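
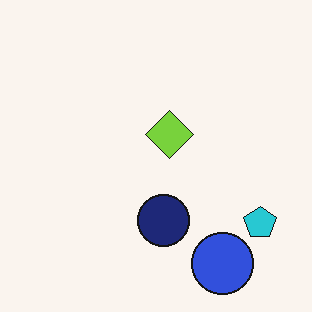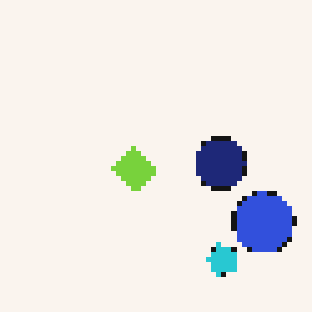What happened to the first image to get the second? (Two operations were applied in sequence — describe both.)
This is the original image transposed (reflected across the top-left ↔ bottom-right diagonal), then lightly pixelated (a mild mosaic effect).

Shapes have swapped their row and column positions — what was in the top-right is now in the bottom-left — a diagonal reflection. Shapes are reduced to large square blocks; fine edges and outlines are lost — a downscale-then-upscale (mosaic) effect.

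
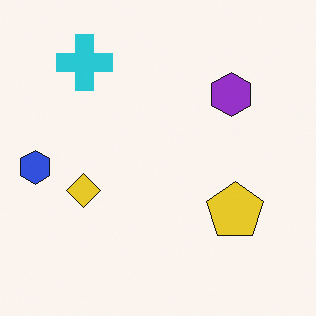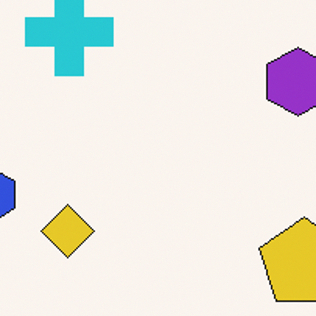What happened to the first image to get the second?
The second image is the first cropped slightly and scaled back up.

The visible shapes are larger and the field of view is narrower; shapes near the original edges may be partly or wholly outside the frame — a crop-and-rescale.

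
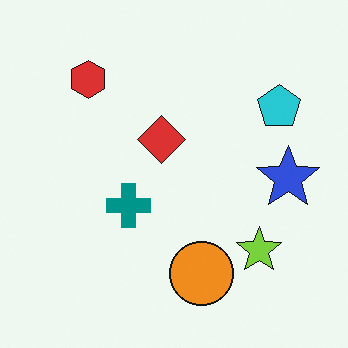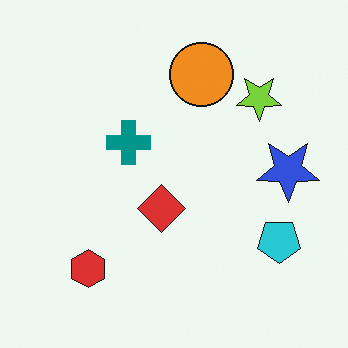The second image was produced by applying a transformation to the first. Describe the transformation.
The transformation is: flipped vertically (top ↔ bottom).

The orange circle is in the bottom of the first image and the top of the second — shapes on opposite sides of the horizontal midline have swapped in a mirror flip.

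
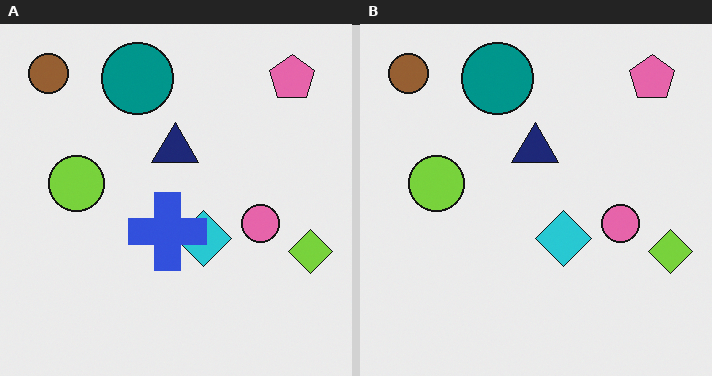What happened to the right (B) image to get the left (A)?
It was overlaid with an additional blue cross.

A blue cross appears in the left (A) image that is absent from the right (B).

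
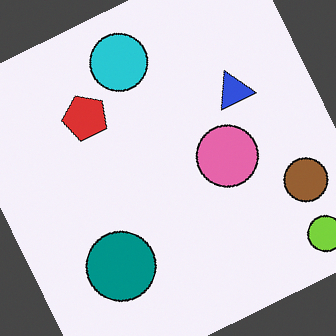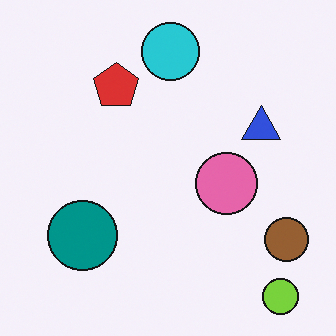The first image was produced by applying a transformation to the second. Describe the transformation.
It was rotated counter-clockwise by a moderate amount.

Every shape is tilted by the same angle and the image corners show triangular fill wedges — a whole-image rotation by a non-right angle.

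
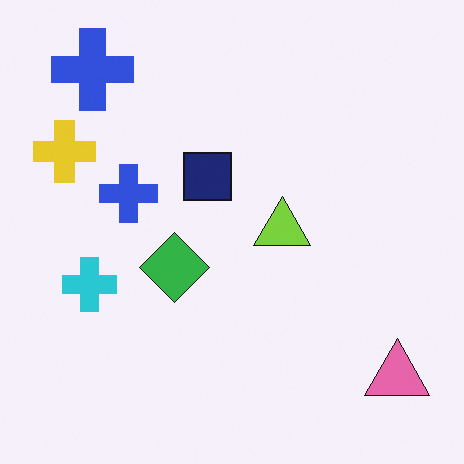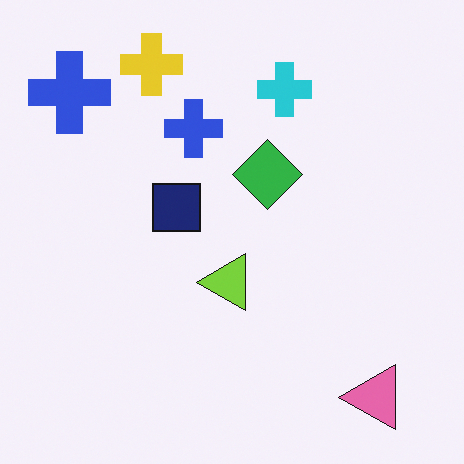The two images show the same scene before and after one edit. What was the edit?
Transposed (reflected across the top-left ↔ bottom-right diagonal).

Shapes have swapped their row and column positions — what was in the top-right is now in the bottom-left — a diagonal reflection.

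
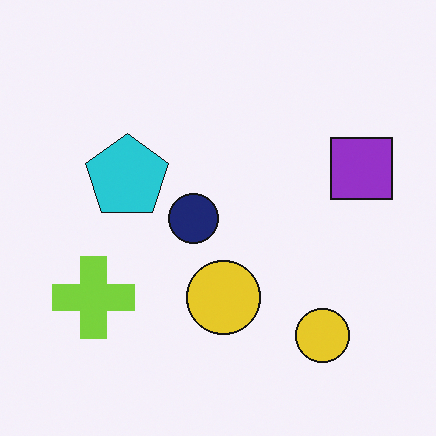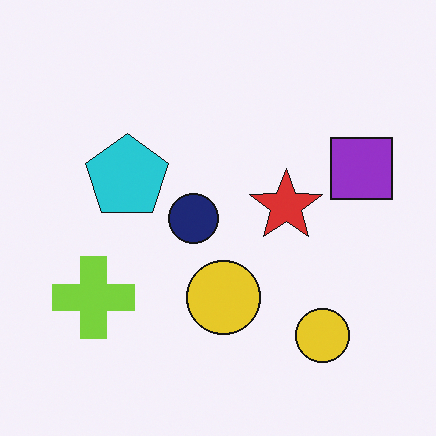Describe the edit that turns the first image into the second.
The transformation is: overlaid with an additional red star.

A red star appears in the second image that is absent from the first.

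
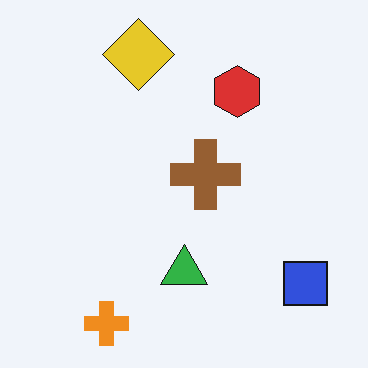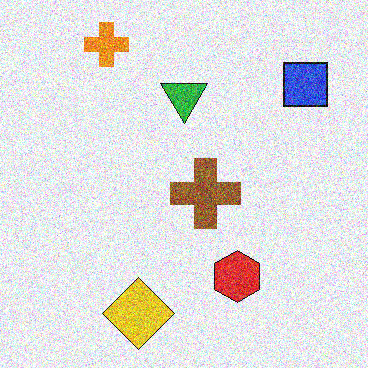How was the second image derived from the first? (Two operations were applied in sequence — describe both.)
The transformation is: flipped vertically (top ↔ bottom), then degraded with a thick layer of grain.

The orange cross is in the bottom-left of the first image and the top-left of the second — shapes on opposite sides of the horizontal midline have swapped in a mirror flip. Random speckle covers the whole image, including the flat background.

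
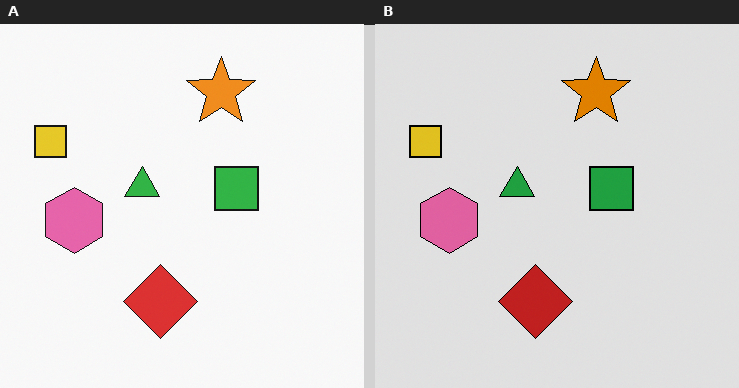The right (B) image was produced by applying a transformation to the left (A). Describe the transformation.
The right (B) image is the left (A) posterized to a reduced palette.

Each flat color has snapped to a coarser quantized level — most visibly, the near-white background has dropped to a flat grey.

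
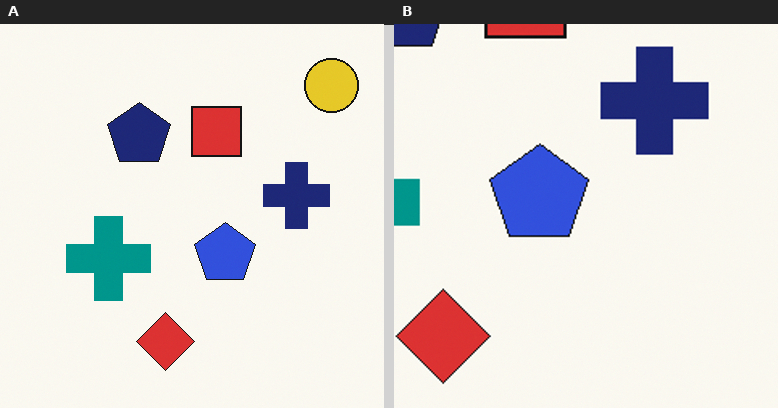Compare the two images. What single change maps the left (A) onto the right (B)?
This is the original image cropped slightly and scaled back up.

The visible shapes are larger and the field of view is narrower; shapes near the original edges may be partly or wholly outside the frame — a crop-and-rescale.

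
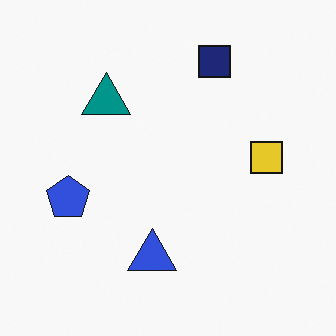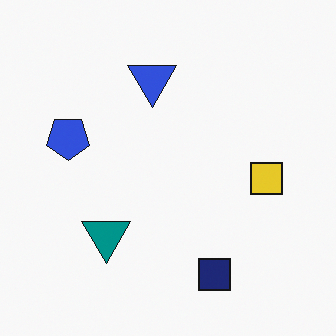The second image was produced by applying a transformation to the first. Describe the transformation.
The transformation is: flipped vertically (top ↔ bottom).

The navy square is in the top of the first image and the bottom of the second — shapes on opposite sides of the horizontal midline have swapped in a mirror flip.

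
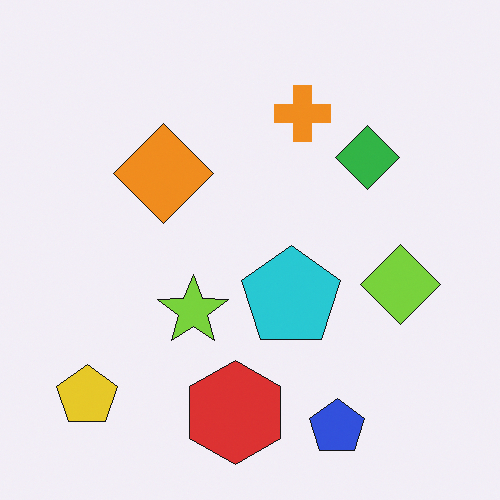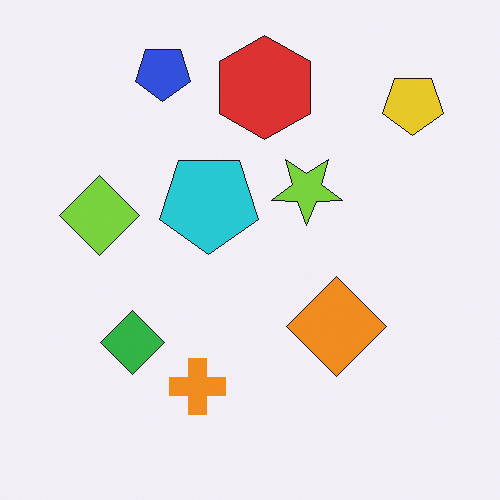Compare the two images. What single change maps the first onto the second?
The transformation is: rotated 180°.

The yellow pentagon sits in the bottom-left of the first image and the top-right of the second — consistent with a whole-image 180° rotation.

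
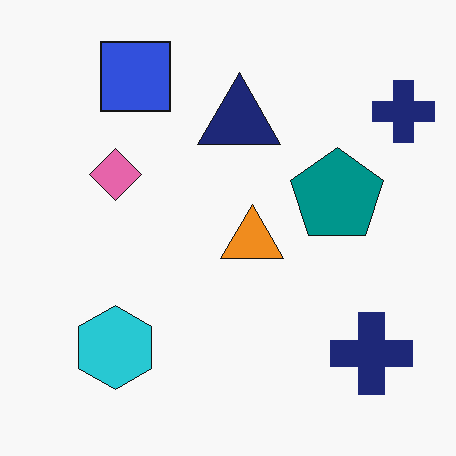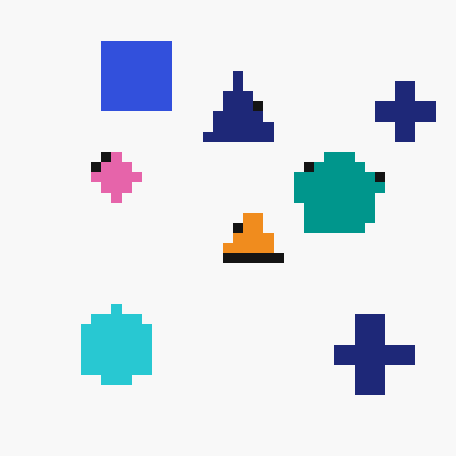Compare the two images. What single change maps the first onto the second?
The second image is the first heavily pixelated into large blocks.

Shapes are reduced to large square blocks; fine edges and outlines are lost — a downscale-then-upscale (mosaic) effect.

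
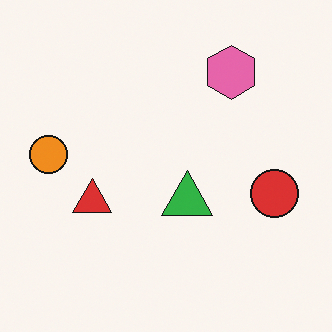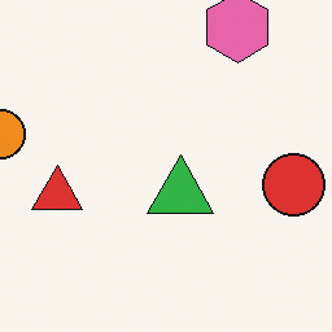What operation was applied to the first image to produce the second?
This is the original image cropped slightly and scaled back up.

The visible shapes are larger and the field of view is narrower; shapes near the original edges may be partly or wholly outside the frame — a crop-and-rescale.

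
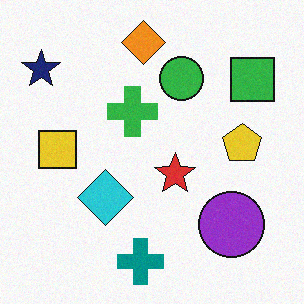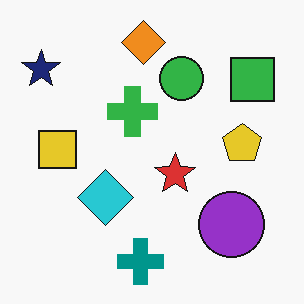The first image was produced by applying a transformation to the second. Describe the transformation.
The transformation is: degraded with a light layer of grain.

Random speckle covers the whole image, including the flat background.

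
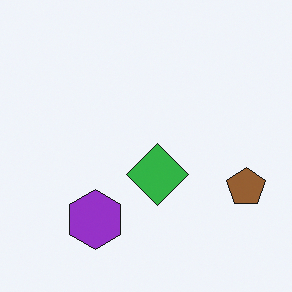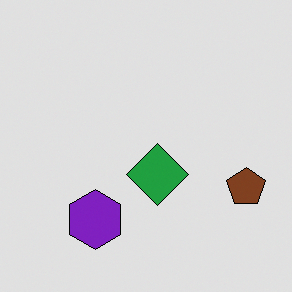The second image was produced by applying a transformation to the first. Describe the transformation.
The image was moderately posterized.

Each flat color has snapped to a coarser quantized level — most visibly, the near-white background has dropped to a flat grey.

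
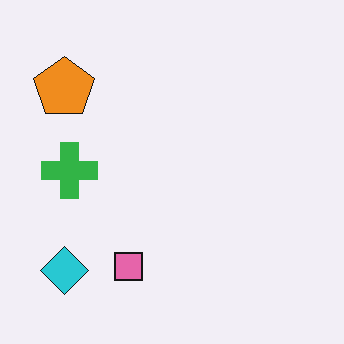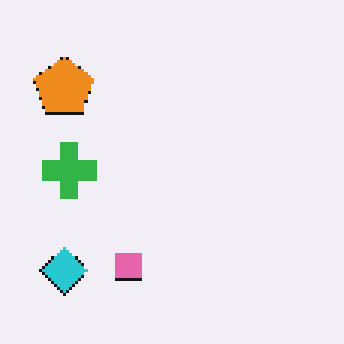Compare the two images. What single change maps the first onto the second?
Mildly pixelated.

Shapes are reduced to large square blocks; fine edges and outlines are lost — a downscale-then-upscale (mosaic) effect.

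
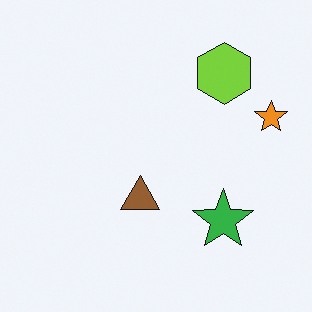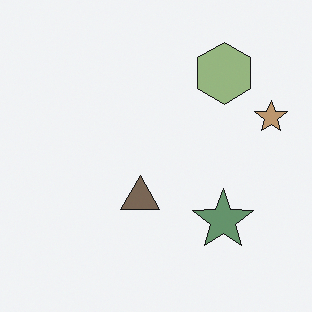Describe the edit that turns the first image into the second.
It was heavily desaturated.

All colors are more muted and greyish — a global saturation change.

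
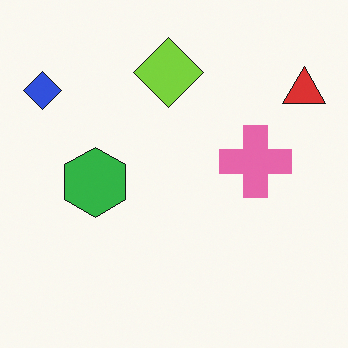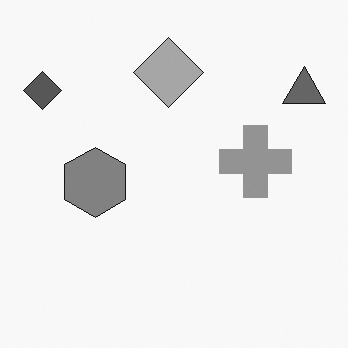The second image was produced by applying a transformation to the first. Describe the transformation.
The image was converted to grayscale.

All color is removed — every shape is now a shade of grey.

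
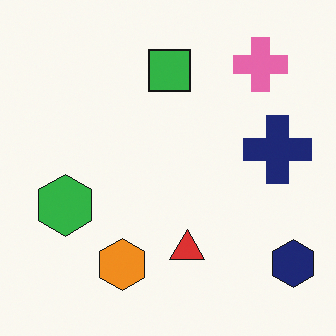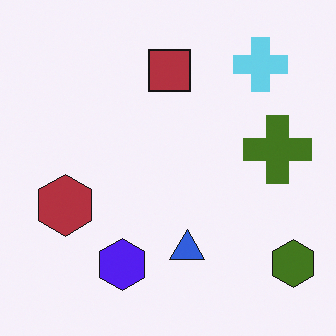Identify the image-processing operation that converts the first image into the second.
The second image is the first hue-shifted through roughly half the color wheel.

Every shape's color has rotated by the same amount around the hue wheel — a uniform hue shift.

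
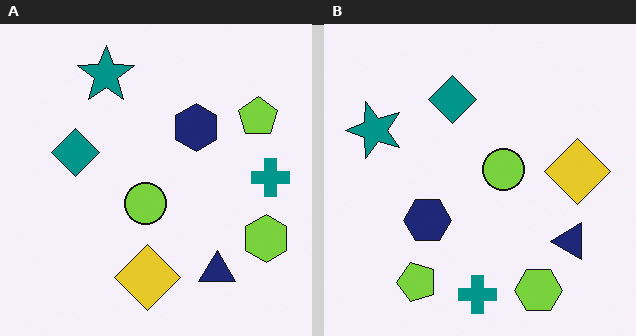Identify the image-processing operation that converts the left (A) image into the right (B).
The right (B) image is the left (A) transposed (reflected across the top-left ↔ bottom-right diagonal).

Shapes have swapped their row and column positions — what was in the top-right is now in the bottom-left — a diagonal reflection.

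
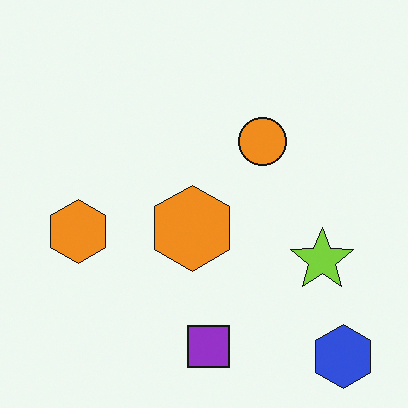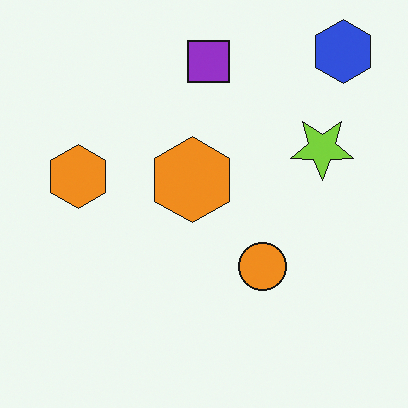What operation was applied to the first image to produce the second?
The second image is the first flipped vertically (top ↔ bottom).

The blue hexagon is in the bottom-right of the first image and the top-right of the second — shapes on opposite sides of the horizontal midline have swapped in a mirror flip.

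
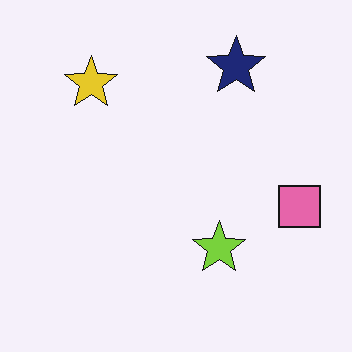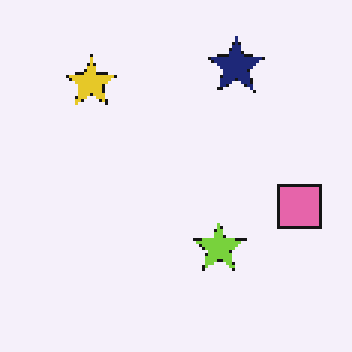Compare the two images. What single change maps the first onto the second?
Mildly pixelated.

Shapes are reduced to large square blocks; fine edges and outlines are lost — a downscale-then-upscale (mosaic) effect.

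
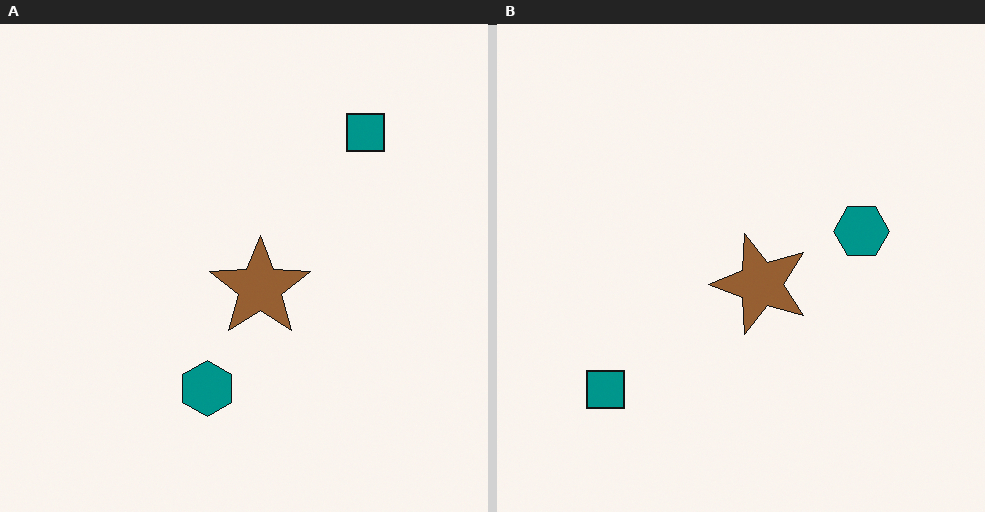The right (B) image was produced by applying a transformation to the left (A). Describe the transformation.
It was transposed (reflected across the top-left ↔ bottom-right diagonal).

Shapes have swapped their row and column positions — what was in the top-right is now in the bottom-left — a diagonal reflection.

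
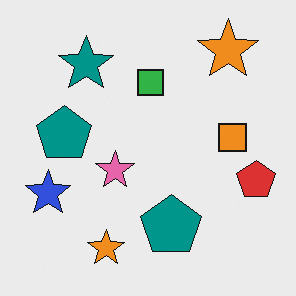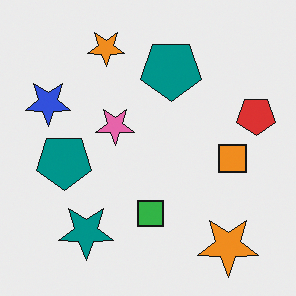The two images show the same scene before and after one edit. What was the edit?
It was flipped vertically (top ↔ bottom).

The teal star is in the top-left of the first image and the bottom-left of the second — shapes on opposite sides of the horizontal midline have swapped in a mirror flip.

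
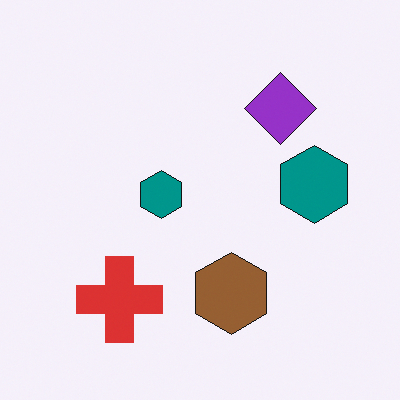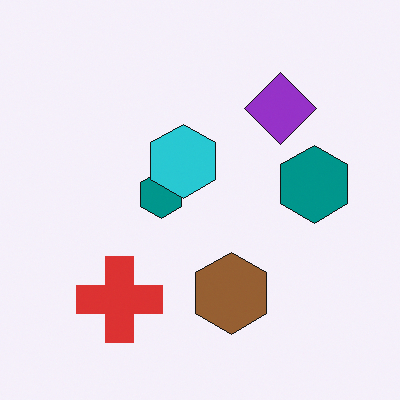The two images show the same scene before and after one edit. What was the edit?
Overlaid with an additional cyan hexagon.

A cyan hexagon appears in the second image that is absent from the first.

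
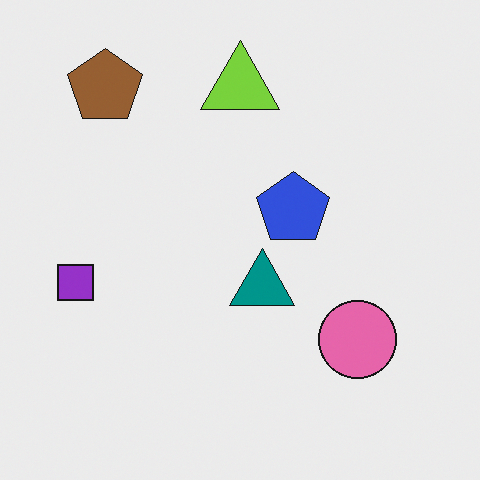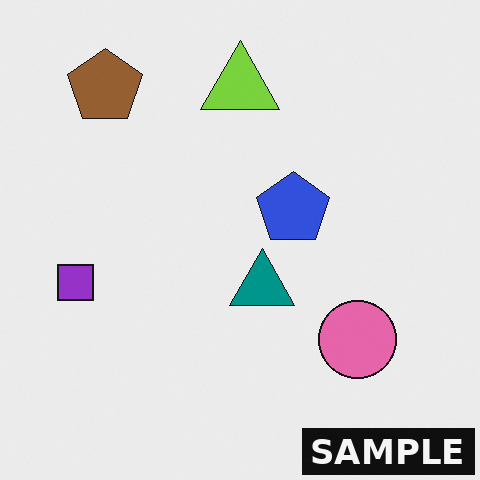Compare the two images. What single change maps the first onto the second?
Watermarked with the text "SAMPLE" in the lower-right corner.

A dark label reading "SAMPLE" appears in the lower-right corner.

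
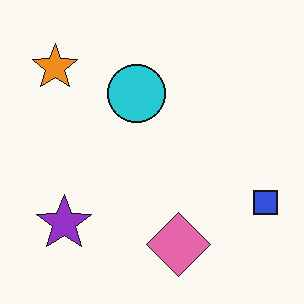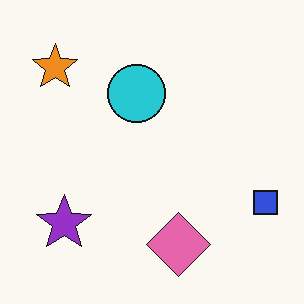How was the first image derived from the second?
It was given moderate JPEG compression.

Blocky 8×8 compression artifacts appear around shape edges and the flat background shows ringing — characteristic JPEG degradation.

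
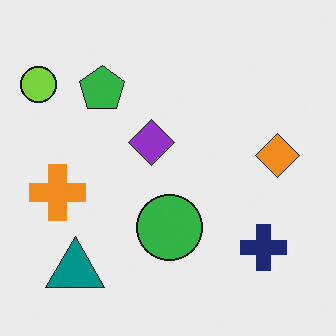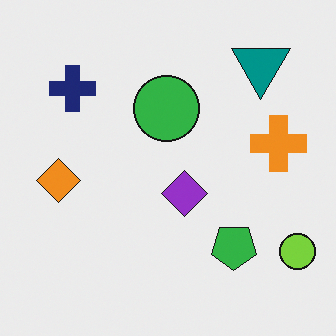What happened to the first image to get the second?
Rotated 180°.

The lime circle sits in the top-left of the first image and the bottom-right of the second — consistent with a whole-image 180° rotation.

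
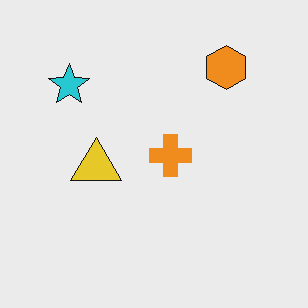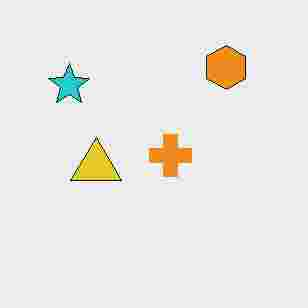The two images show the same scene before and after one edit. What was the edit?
The second image is the first heavily JPEG-compressed with obvious blocking artifacts.

Blocky 8×8 compression artifacts appear around shape edges and the flat background shows ringing — characteristic JPEG degradation.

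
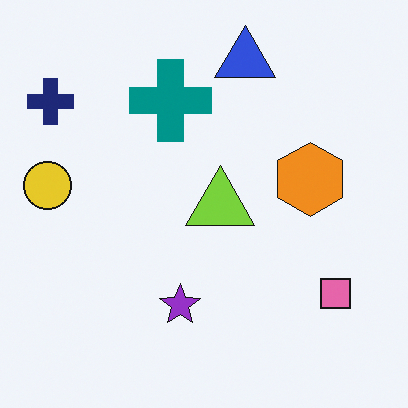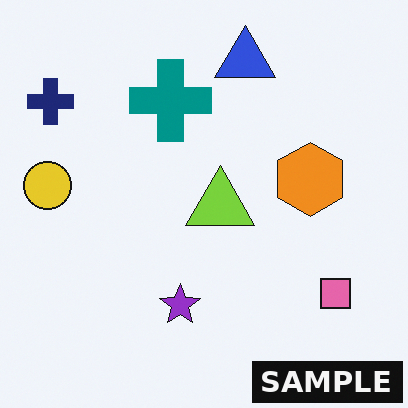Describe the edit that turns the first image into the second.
The transformation is: watermarked with the text "SAMPLE" in the lower-right corner.

A dark label reading "SAMPLE" appears in the lower-right corner.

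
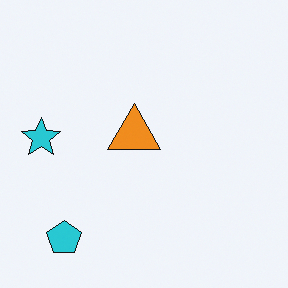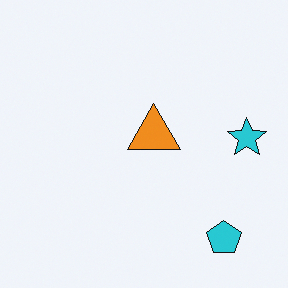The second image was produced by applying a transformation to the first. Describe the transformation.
This is the original image flipped horizontally (left ↔ right).

The cyan star is in the left of the first image and the right of the second — shapes on opposite sides of the vertical midline have swapped in a mirror flip.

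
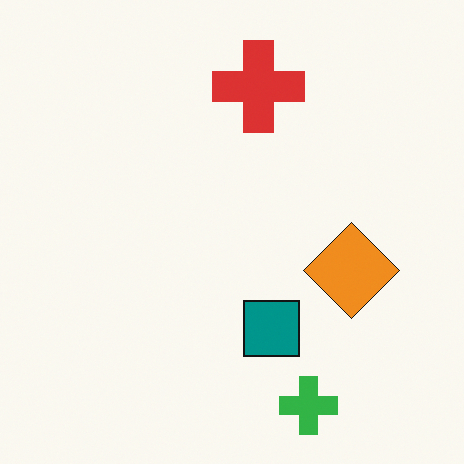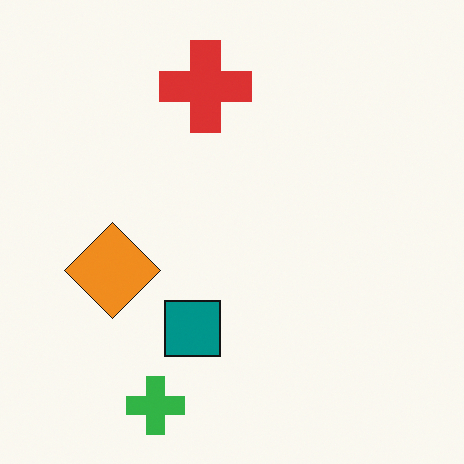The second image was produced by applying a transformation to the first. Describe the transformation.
The image was flipped horizontally (left ↔ right).

The orange diamond is in the right of the first image and the left of the second — shapes on opposite sides of the vertical midline have swapped in a mirror flip.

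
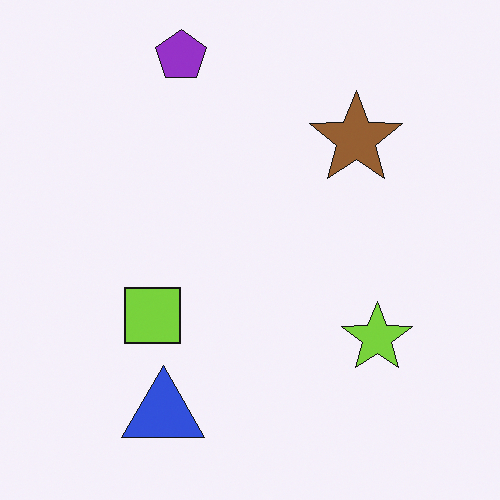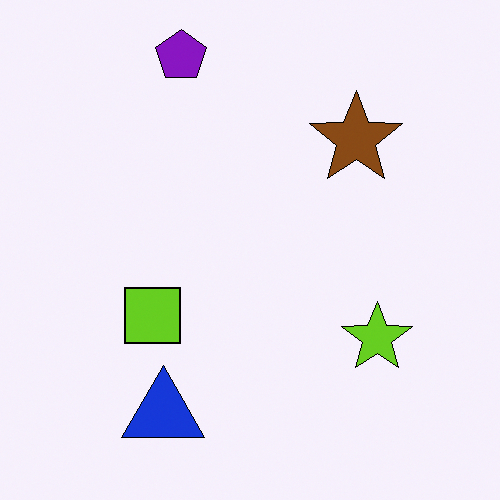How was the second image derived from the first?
Given slightly increased contrast.

Tones are pushed away from mid-grey across the whole image — a global contrast change.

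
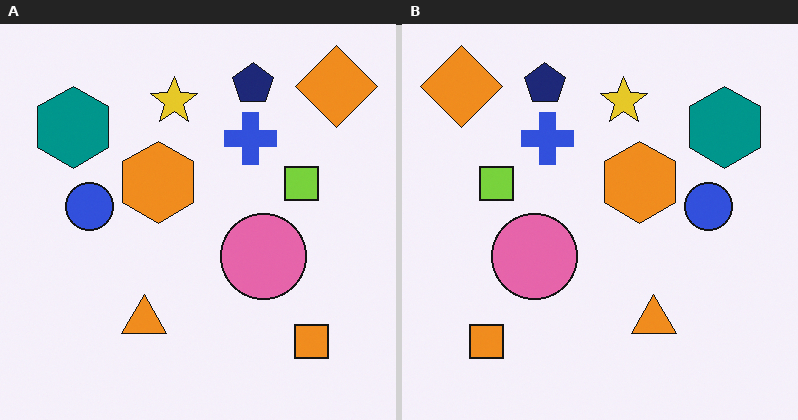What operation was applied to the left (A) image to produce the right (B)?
This is the original image flipped horizontally (left ↔ right).

The orange diamond is in the top-right of the left (A) image and the top-left of the right (B) — shapes on opposite sides of the vertical midline have swapped in a mirror flip.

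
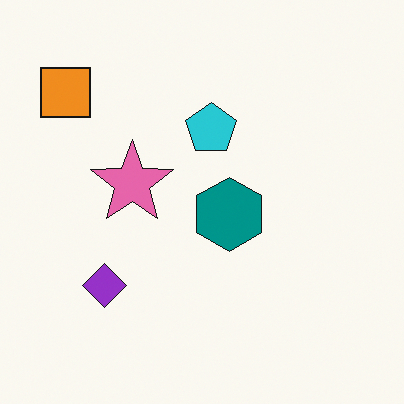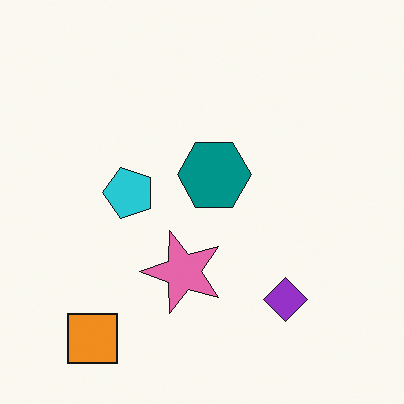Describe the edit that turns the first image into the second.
It was rotated 90° counter-clockwise.

The orange square sits in the top-left of the first image and the bottom-left of the second — consistent with a whole-image 90° counter-clockwise rotation.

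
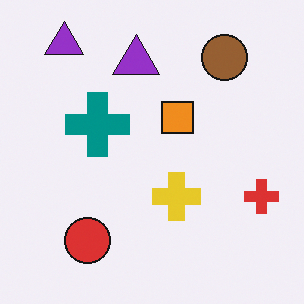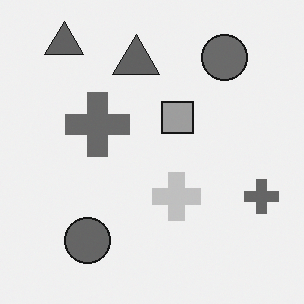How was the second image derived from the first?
The second image is the first converted to grayscale.

All color is removed — every shape is now a shade of grey.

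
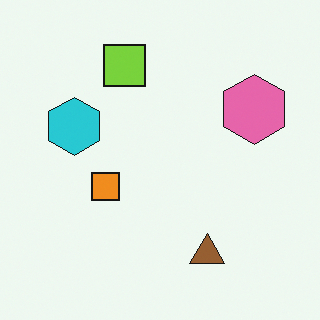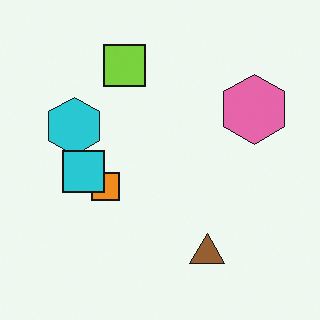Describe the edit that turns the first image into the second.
The second image is the first overlaid with an additional cyan square.

A cyan square appears in the second image that is absent from the first.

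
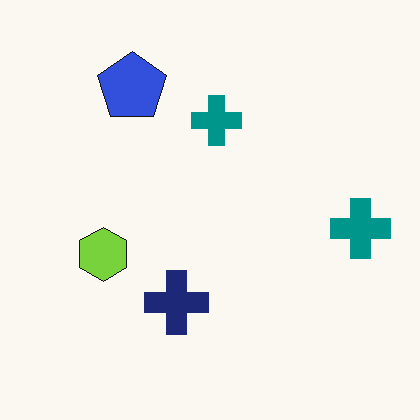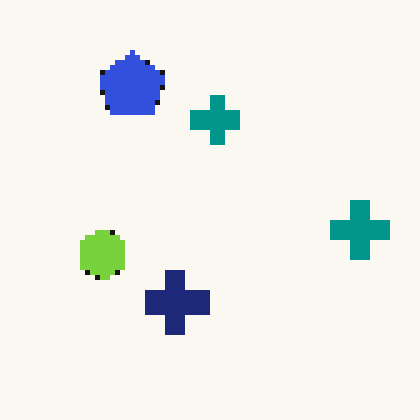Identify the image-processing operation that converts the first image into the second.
The transformation is: lightly pixelated (a mild mosaic effect).

Shapes are reduced to large square blocks; fine edges and outlines are lost — a downscale-then-upscale (mosaic) effect.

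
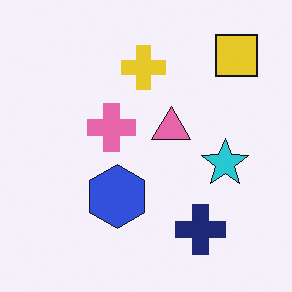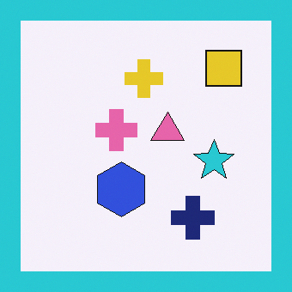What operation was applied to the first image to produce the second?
It was framed with a cyan border.

A solid cyan frame runs around the edge of the second image, with the content slightly shrunk inside it.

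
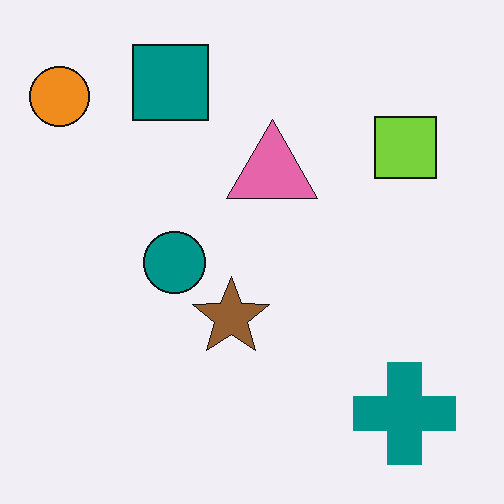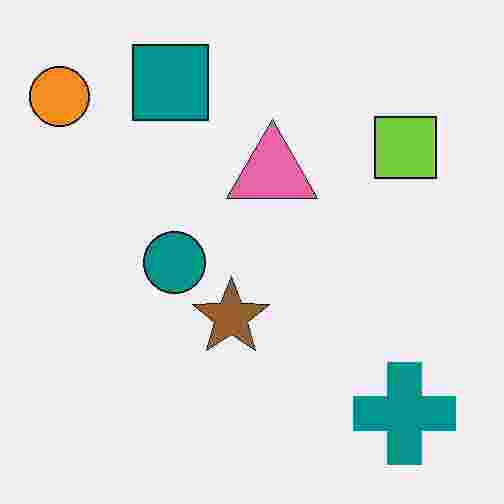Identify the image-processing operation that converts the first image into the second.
The second image is the first heavily JPEG-compressed with obvious blocking artifacts.

Blocky 8×8 compression artifacts appear around shape edges and the flat background shows ringing — characteristic JPEG degradation.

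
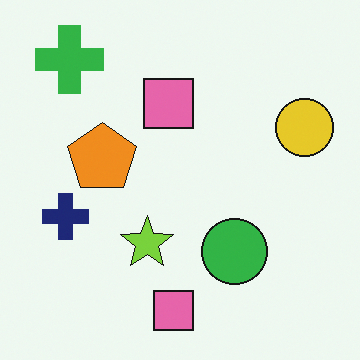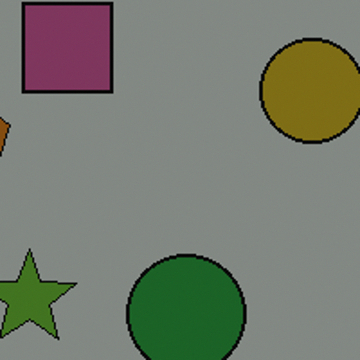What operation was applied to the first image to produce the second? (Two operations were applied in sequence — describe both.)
The transformation is: noticeably darkened, then cropped to a noticeably smaller region and rescaled.

Every pixel — background and shapes alike — is uniformly darkened. The visible shapes are larger and the field of view is narrower; shapes near the original edges may be partly or wholly outside the frame — a crop-and-rescale.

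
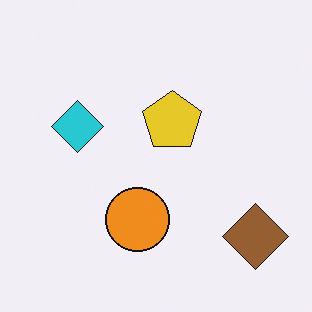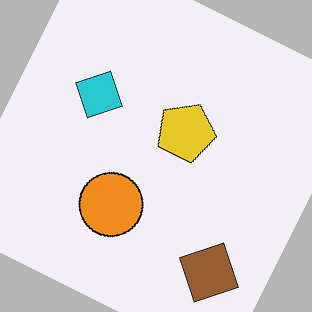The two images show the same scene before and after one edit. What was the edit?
The image was rotated clockwise by a clearly visible amount.

Every shape is tilted by the same angle and the image corners show triangular fill wedges — a whole-image rotation by a non-right angle.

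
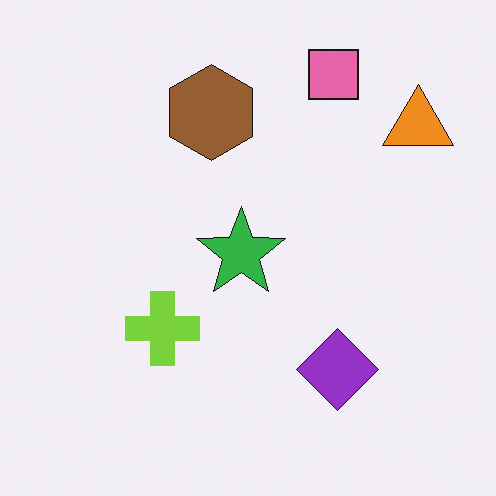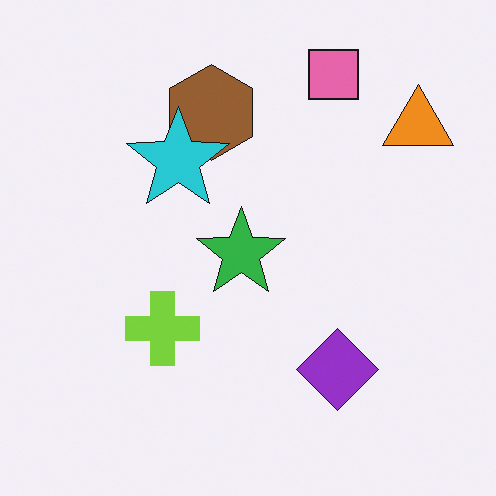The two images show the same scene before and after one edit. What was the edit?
It was overlaid with an additional cyan star.

A cyan star appears in the second image that is absent from the first.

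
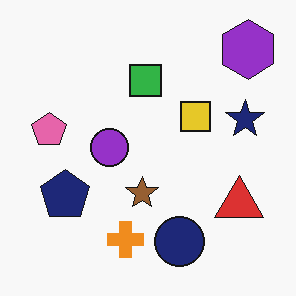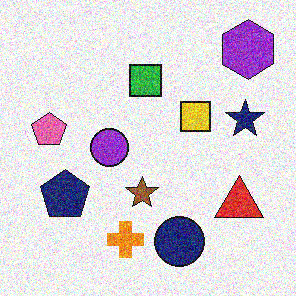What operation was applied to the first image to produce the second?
The second image is the first degraded with heavy additive noise.

Random speckle covers the whole image, including the flat background.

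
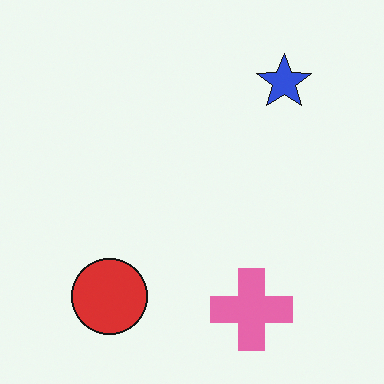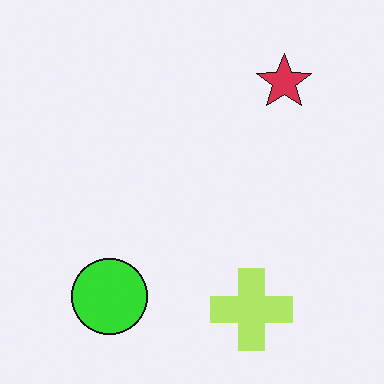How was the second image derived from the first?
It was hue-shifted through roughly a third of the color wheel.

Every shape's color has rotated by the same amount around the hue wheel — a uniform hue shift.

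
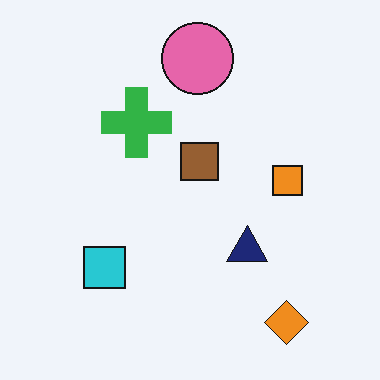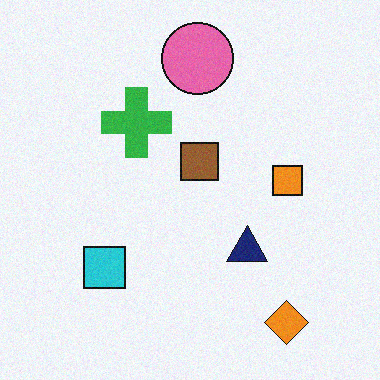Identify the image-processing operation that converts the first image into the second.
This is the original image degraded with subtle gaussian noise.

Random speckle covers the whole image, including the flat background.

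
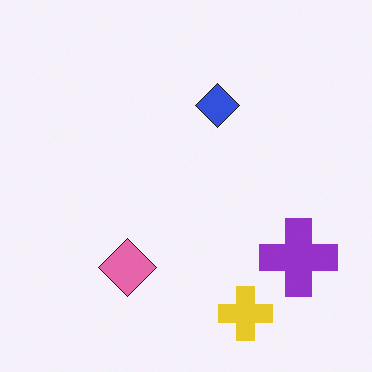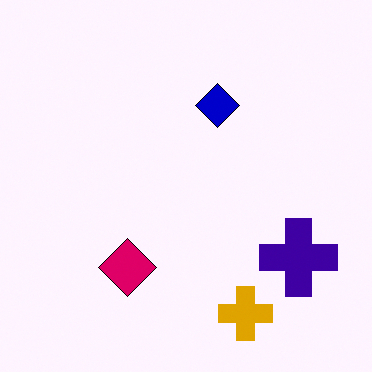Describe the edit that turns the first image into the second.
Boosted in contrast.

Tones are pushed away from mid-grey across the whole image — a global contrast change.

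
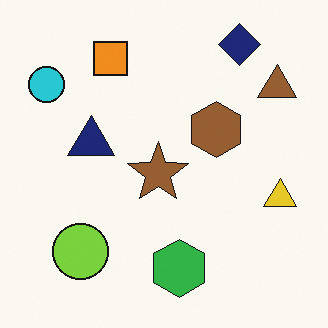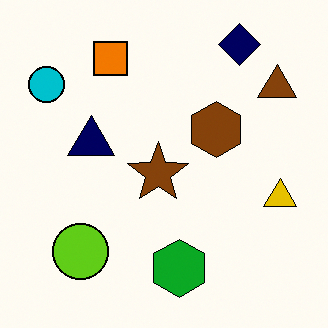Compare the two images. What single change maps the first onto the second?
The image was given slightly increased contrast.

Tones are pushed away from mid-grey across the whole image — a global contrast change.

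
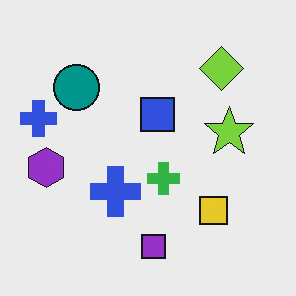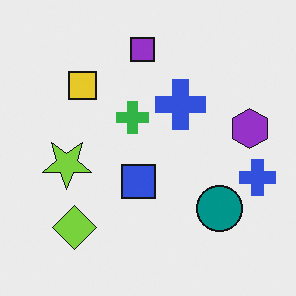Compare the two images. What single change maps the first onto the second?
It was rotated 180°.

The lime diamond sits in the top-right of the first image and the bottom-left of the second — consistent with a whole-image 180° rotation.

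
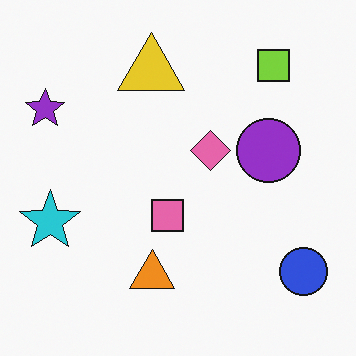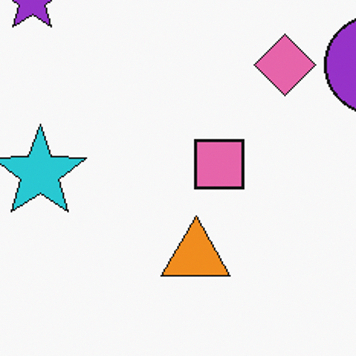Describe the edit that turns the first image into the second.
Cropped to a modestly smaller region and rescaled.

The visible shapes are larger and the field of view is narrower; shapes near the original edges may be partly or wholly outside the frame — a crop-and-rescale.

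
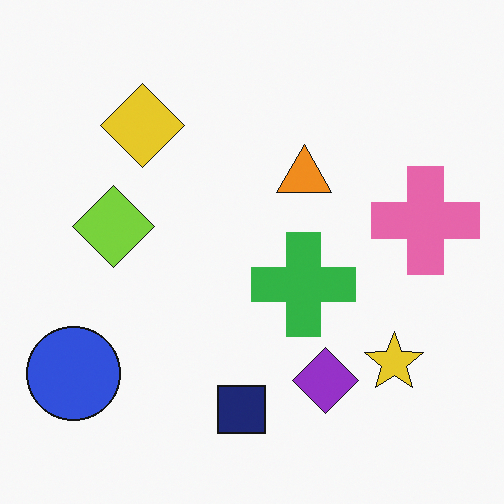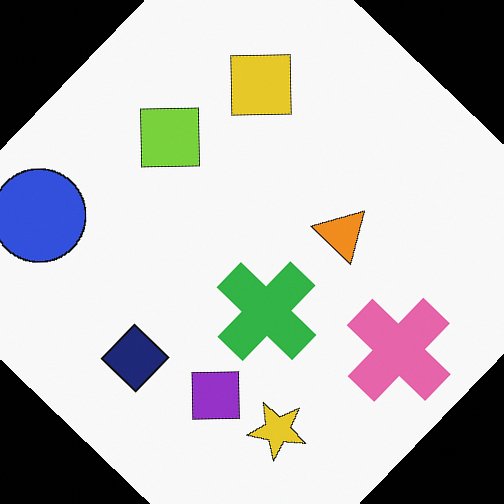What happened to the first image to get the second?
The transformation is: rotated clockwise by a large amount — several tens of degrees.

Every shape is tilted by the same angle and the image corners show triangular fill wedges — a whole-image rotation by a non-right angle.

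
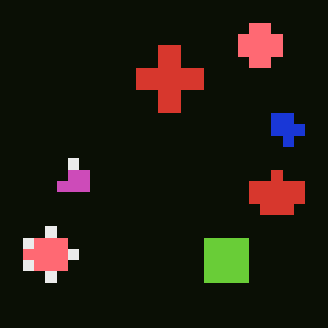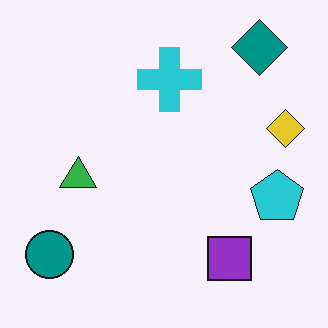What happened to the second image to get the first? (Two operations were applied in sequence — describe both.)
The first image is the second color-inverted (negative), then heavily pixelated into large blocks.

The light background has become dark and every shape's color is its complement — a photographic negative. Shapes are reduced to large square blocks; fine edges and outlines are lost — a downscale-then-upscale (mosaic) effect.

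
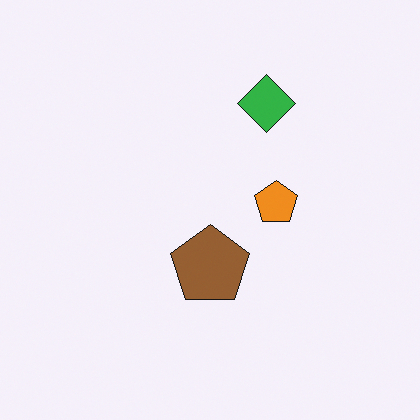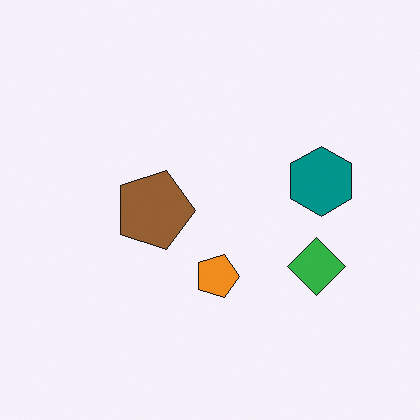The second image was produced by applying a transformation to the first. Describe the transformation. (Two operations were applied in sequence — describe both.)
The image was rotated 90° clockwise, then overlaid with an additional teal hexagon.

The green diamond sits in the top of the first image and the right of the second — consistent with a whole-image 90° clockwise rotation. A teal hexagon appears in the second image that is absent from the first.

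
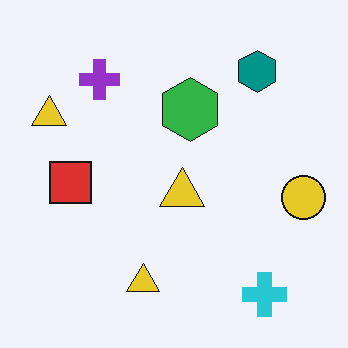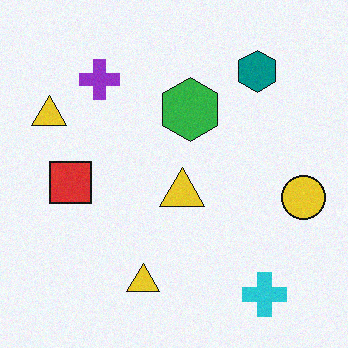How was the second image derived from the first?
The second image is the first degraded with light additive noise.

Random speckle covers the whole image, including the flat background.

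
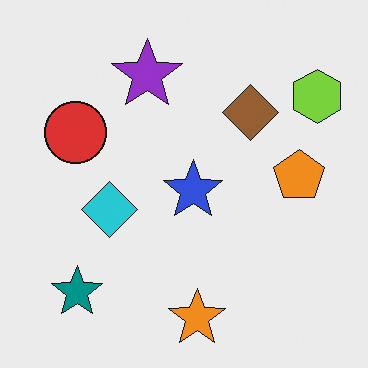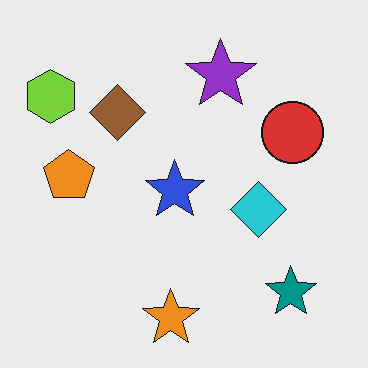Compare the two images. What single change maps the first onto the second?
It was flipped horizontally (left ↔ right).

The lime hexagon is in the top-right of the first image and the top-left of the second — shapes on opposite sides of the vertical midline have swapped in a mirror flip.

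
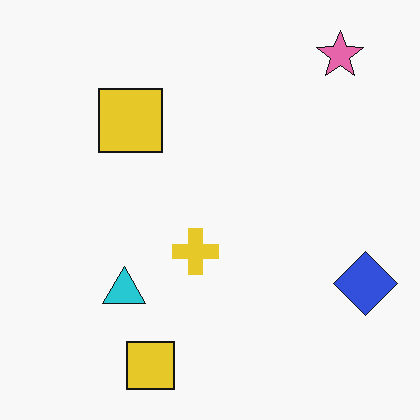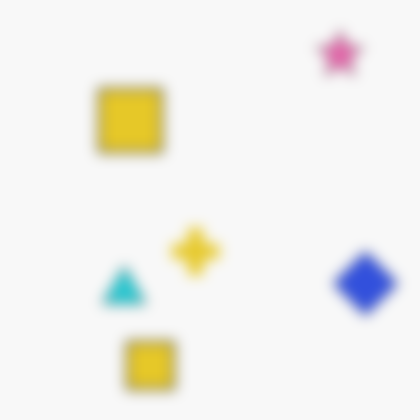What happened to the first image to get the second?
The image was strongly gaussian-blurred.

Shape edges and outlines are uniformly softened across the whole image.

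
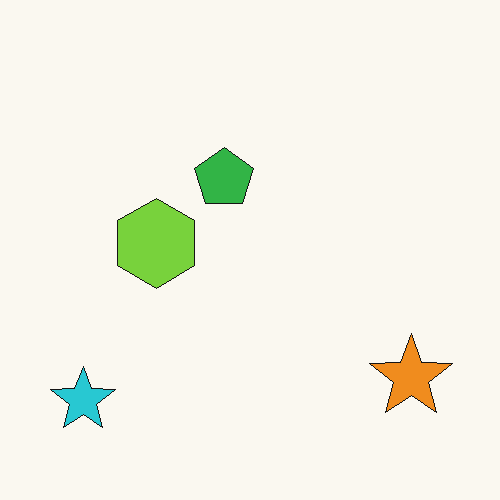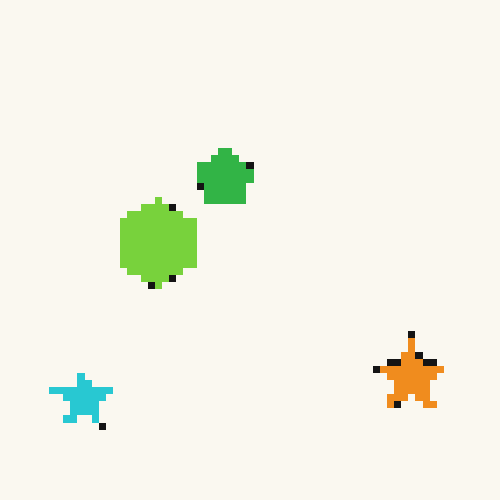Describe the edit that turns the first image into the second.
The transformation is: moderately pixelated.

Shapes are reduced to large square blocks; fine edges and outlines are lost — a downscale-then-upscale (mosaic) effect.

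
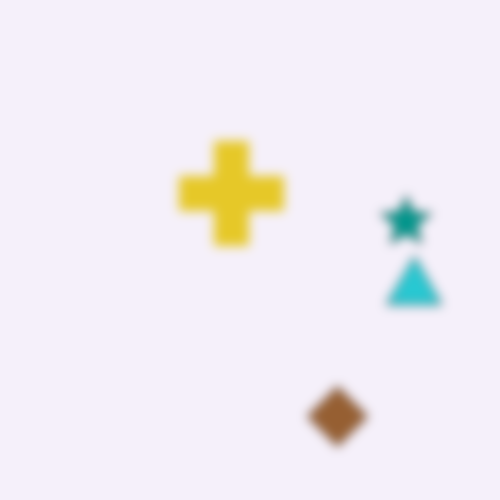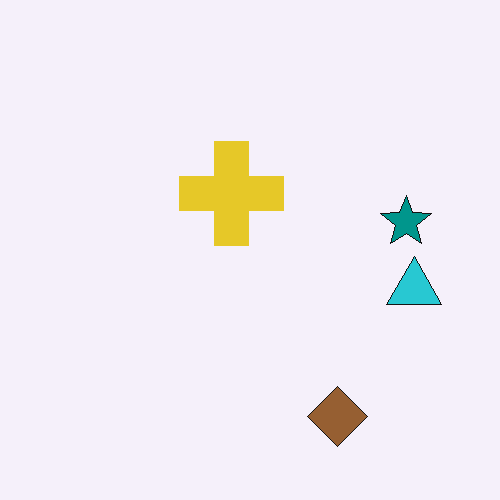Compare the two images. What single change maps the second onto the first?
This is the original image strongly gaussian-blurred.

Shape edges and outlines are uniformly softened across the whole image.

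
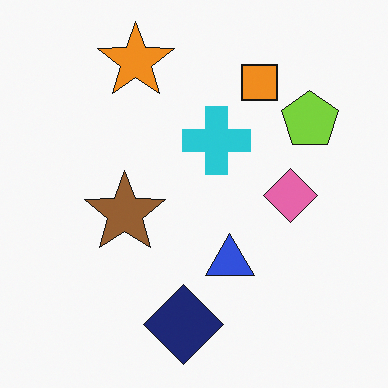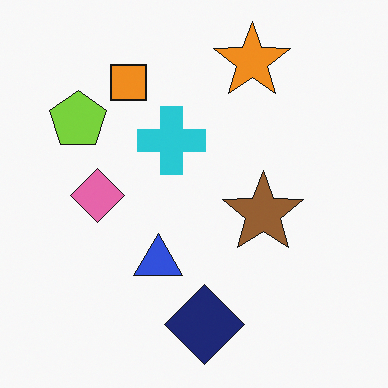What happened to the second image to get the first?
Flipped horizontally (left ↔ right).

The lime pentagon is in the top-left of the second image and the top-right of the first — shapes on opposite sides of the vertical midline have swapped in a mirror flip.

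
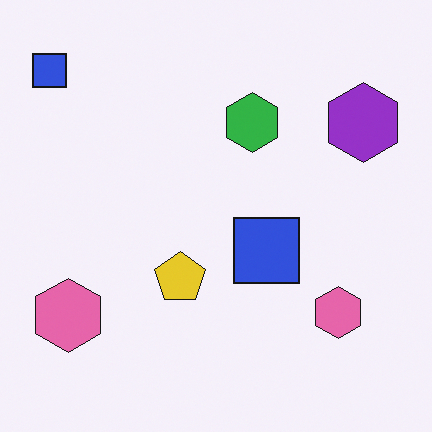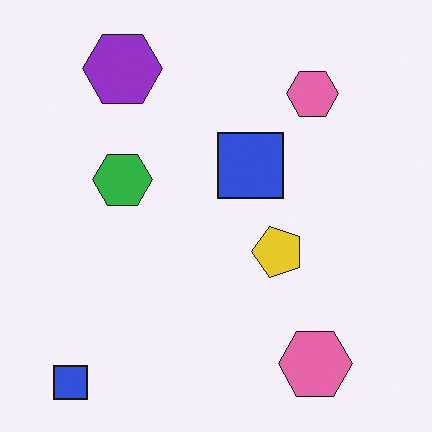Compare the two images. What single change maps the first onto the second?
The transformation is: rotated 90° counter-clockwise.

The purple hexagon sits in the top-right of the first image and the top-left of the second — consistent with a whole-image 90° counter-clockwise rotation.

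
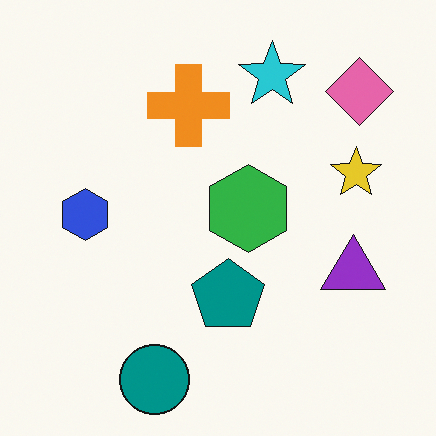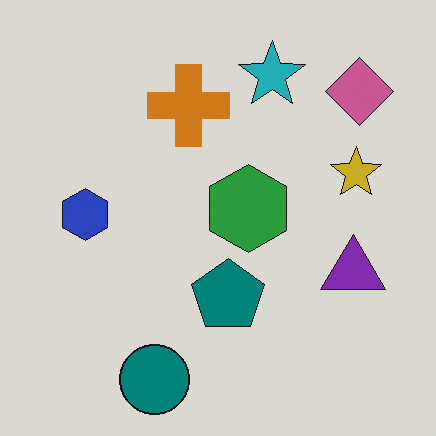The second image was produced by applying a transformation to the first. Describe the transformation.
This is the original image darkened a little.

Every pixel — background and shapes alike — is uniformly darkened.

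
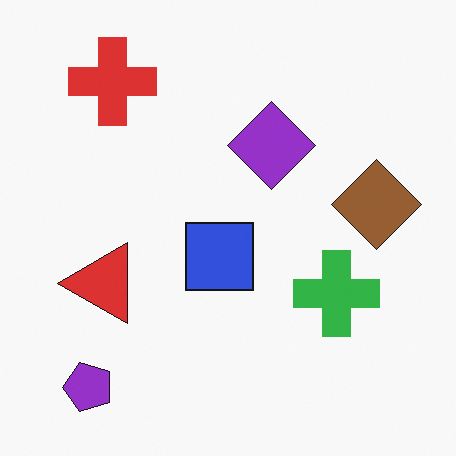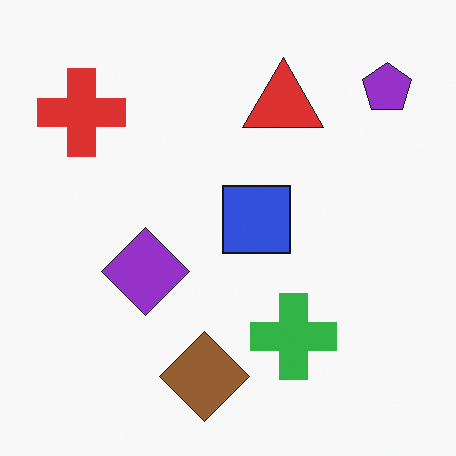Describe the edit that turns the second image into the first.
Transposed (reflected across the top-left ↔ bottom-right diagonal).

Shapes have swapped their row and column positions — what was in the top-right is now in the bottom-left — a diagonal reflection.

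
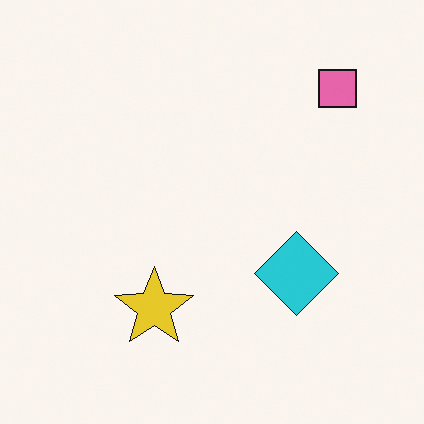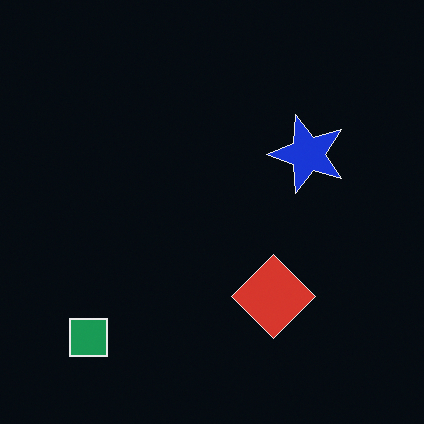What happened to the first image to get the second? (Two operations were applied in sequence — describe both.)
Color-inverted (negative), then transposed (reflected across the top-left ↔ bottom-right diagonal).

The light background has become dark and every shape's color is its complement — a photographic negative. Shapes have swapped their row and column positions — what was in the top-right is now in the bottom-left — a diagonal reflection.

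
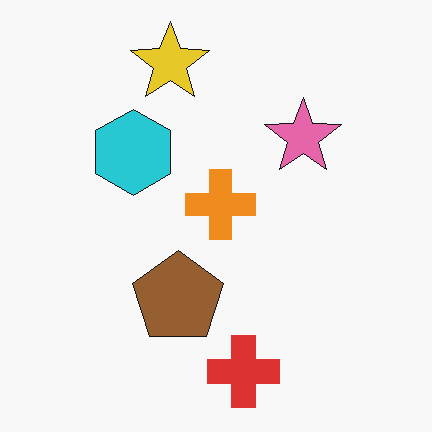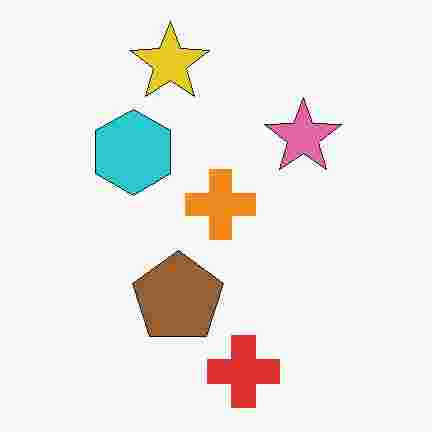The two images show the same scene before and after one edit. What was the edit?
Heavily JPEG-compressed with obvious blocking artifacts.

Blocky 8×8 compression artifacts appear around shape edges and the flat background shows ringing — characteristic JPEG degradation.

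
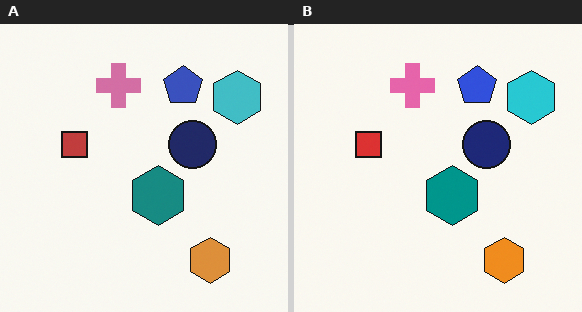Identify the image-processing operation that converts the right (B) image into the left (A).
This is the original image slightly desaturated.

All colors are more muted and greyish — a global saturation change.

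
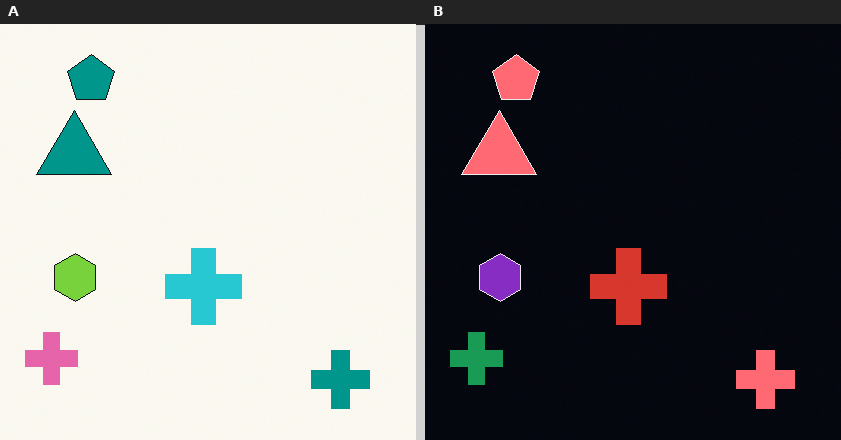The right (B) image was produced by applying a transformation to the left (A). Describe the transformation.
The transformation is: color-inverted (negative).

The light background has become dark and every shape's color is its complement — a photographic negative.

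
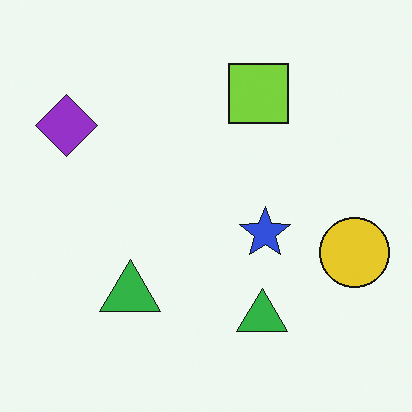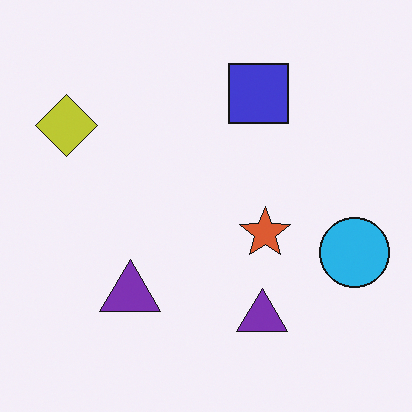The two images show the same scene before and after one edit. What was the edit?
The transformation is: hue-shifted through roughly a third of the color wheel.

Every shape's color has rotated by the same amount around the hue wheel — a uniform hue shift.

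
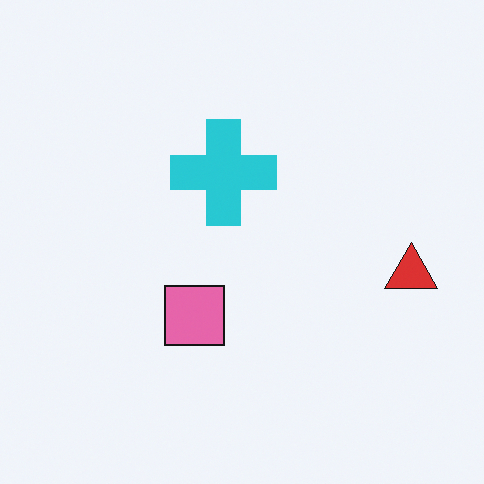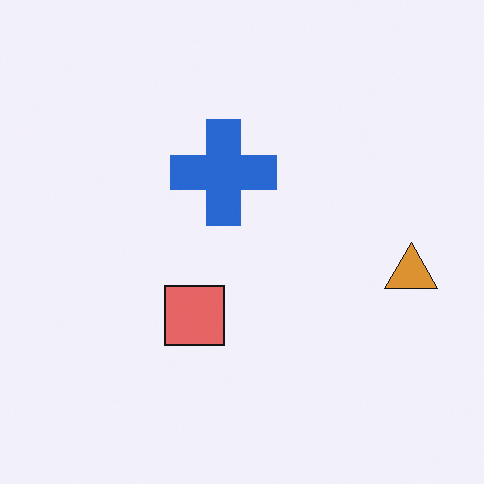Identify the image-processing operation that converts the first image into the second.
This is the original image hue-shifted by a small amount.

Every shape's color has rotated by the same amount around the hue wheel — a uniform hue shift.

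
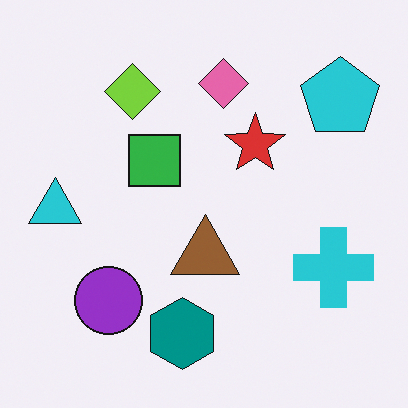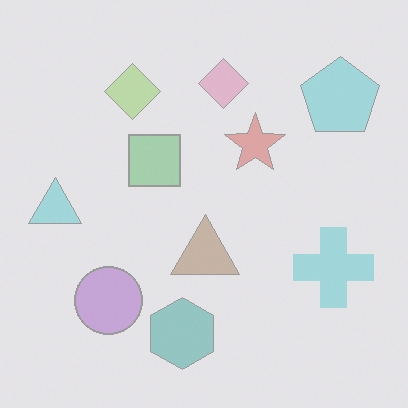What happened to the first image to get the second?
Washed out (contrast reduced).

Tones are pushed toward mid-grey across the whole image — a global contrast change.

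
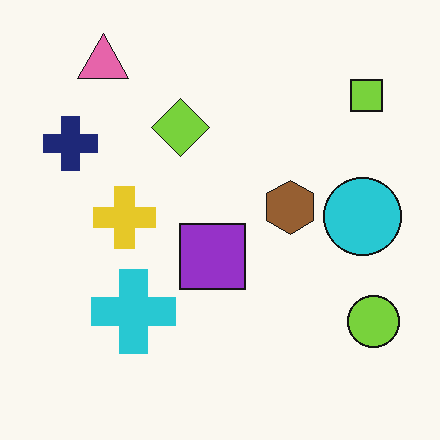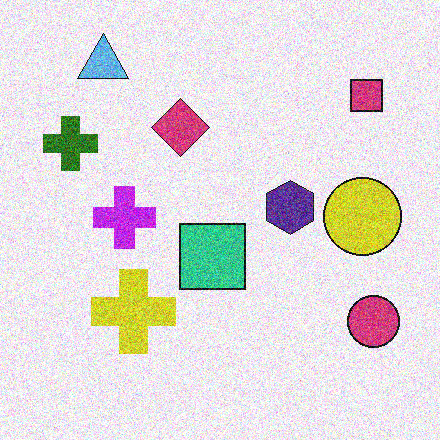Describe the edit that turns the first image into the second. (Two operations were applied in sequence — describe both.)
The second image is the first hue-shifted through roughly half the color wheel, then degraded with heavy additive noise.

Every shape's color has rotated by the same amount around the hue wheel — a uniform hue shift. Random speckle covers the whole image, including the flat background.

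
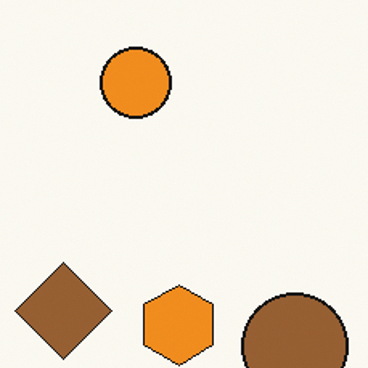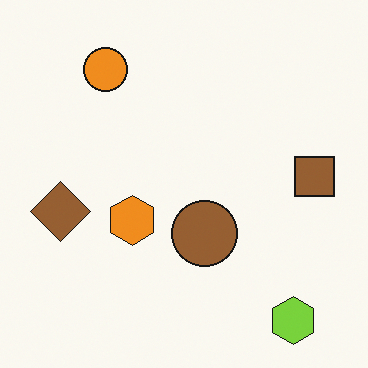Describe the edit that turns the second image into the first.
It was cropped to a modestly smaller region and rescaled.

The visible shapes are larger and the field of view is narrower; shapes near the original edges may be partly or wholly outside the frame — a crop-and-rescale.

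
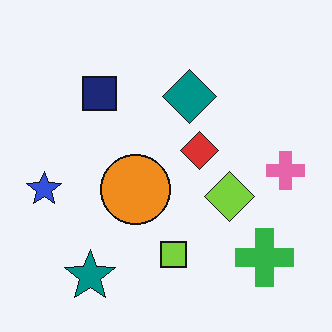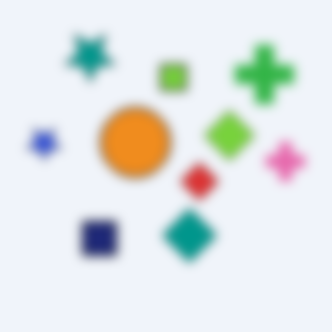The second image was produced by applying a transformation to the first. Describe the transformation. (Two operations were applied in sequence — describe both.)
This is the original image flipped vertically (top ↔ bottom), then strongly gaussian-blurred.

The teal star is in the bottom-left of the first image and the top-left of the second — shapes on opposite sides of the horizontal midline have swapped in a mirror flip. Shape edges and outlines are uniformly softened across the whole image.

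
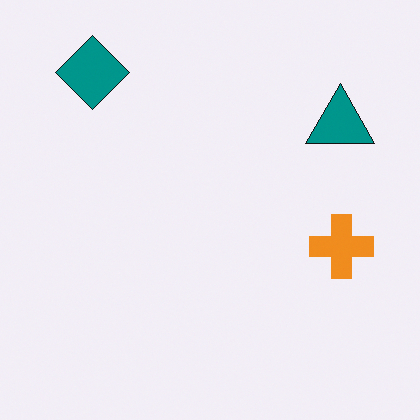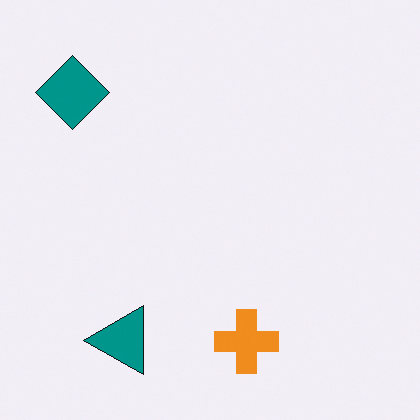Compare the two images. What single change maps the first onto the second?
It was transposed (reflected across the top-left ↔ bottom-right diagonal).

Shapes have swapped their row and column positions — what was in the top-right is now in the bottom-left — a diagonal reflection.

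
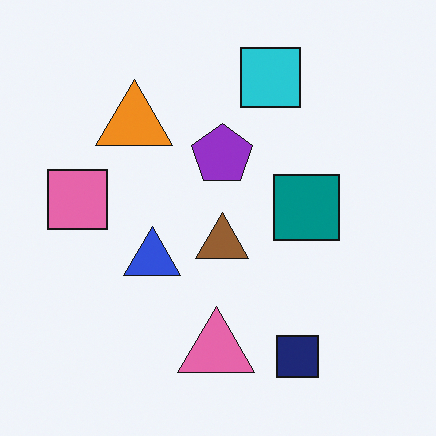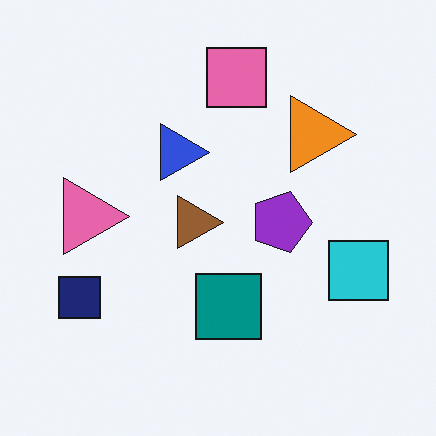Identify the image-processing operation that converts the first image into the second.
The transformation is: rotated 90° clockwise.

The navy square sits in the bottom-right of the first image and the bottom-left of the second — consistent with a whole-image 90° clockwise rotation.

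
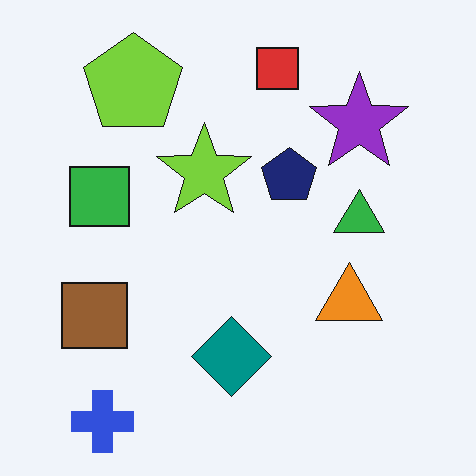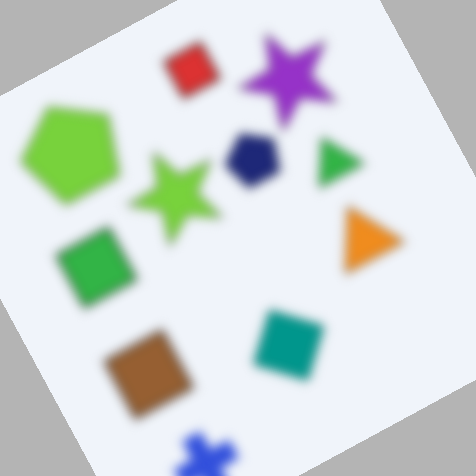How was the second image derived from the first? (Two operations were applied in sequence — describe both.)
The second image is the first strongly gaussian-blurred, then rotated counter-clockwise by a clearly visible amount.

Shape edges and outlines are uniformly softened across the whole image. Every shape is tilted by the same angle and the image corners show triangular fill wedges — a whole-image rotation by a non-right angle.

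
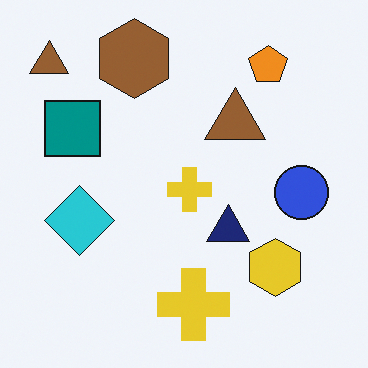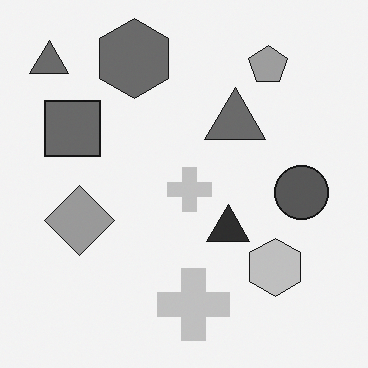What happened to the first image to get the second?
The second image is the first converted to grayscale.

All color is removed — every shape is now a shade of grey.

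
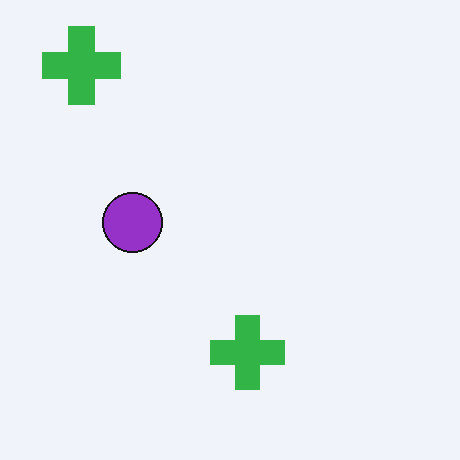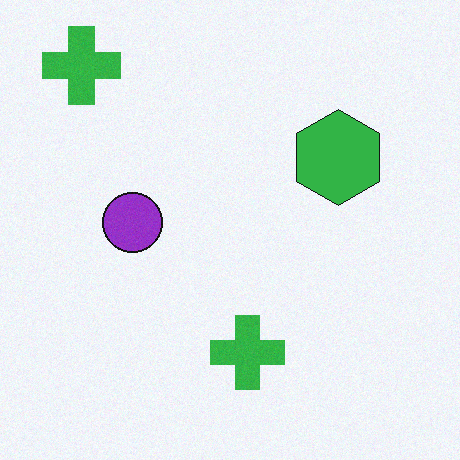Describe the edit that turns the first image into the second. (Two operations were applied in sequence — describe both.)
The transformation is: degraded with a light layer of grain, then overlaid with an additional green hexagon.

Random speckle covers the whole image, including the flat background. A green hexagon appears in the second image that is absent from the first.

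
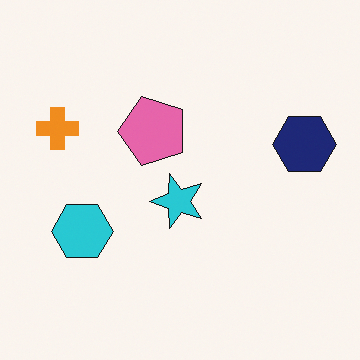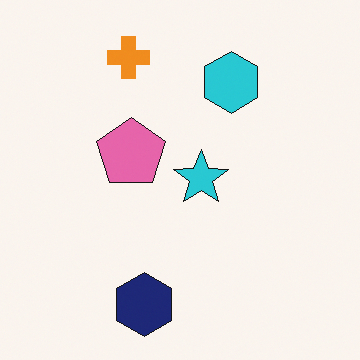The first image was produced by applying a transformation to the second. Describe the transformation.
Transposed (reflected across the top-left ↔ bottom-right diagonal).

Shapes have swapped their row and column positions — what was in the top-right is now in the bottom-left — a diagonal reflection.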